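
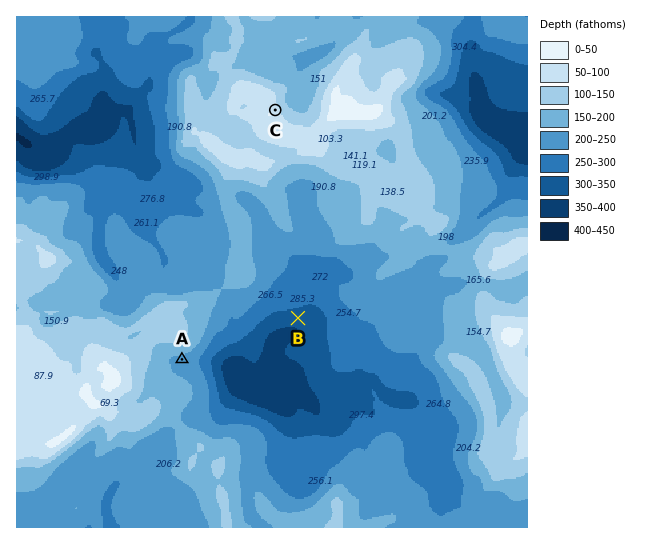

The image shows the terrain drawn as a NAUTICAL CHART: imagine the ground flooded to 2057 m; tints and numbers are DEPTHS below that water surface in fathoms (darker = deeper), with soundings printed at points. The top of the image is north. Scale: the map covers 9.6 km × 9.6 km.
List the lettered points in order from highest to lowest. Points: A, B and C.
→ C A B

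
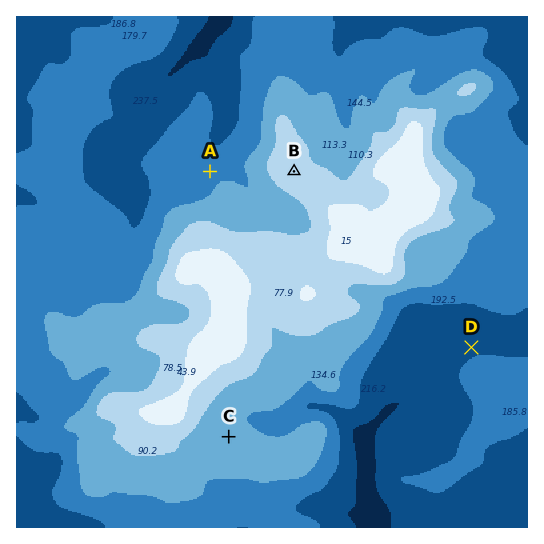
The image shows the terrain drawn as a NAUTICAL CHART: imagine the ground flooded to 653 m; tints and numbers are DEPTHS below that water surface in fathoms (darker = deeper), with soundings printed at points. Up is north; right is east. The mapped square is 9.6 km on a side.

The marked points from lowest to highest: D A C B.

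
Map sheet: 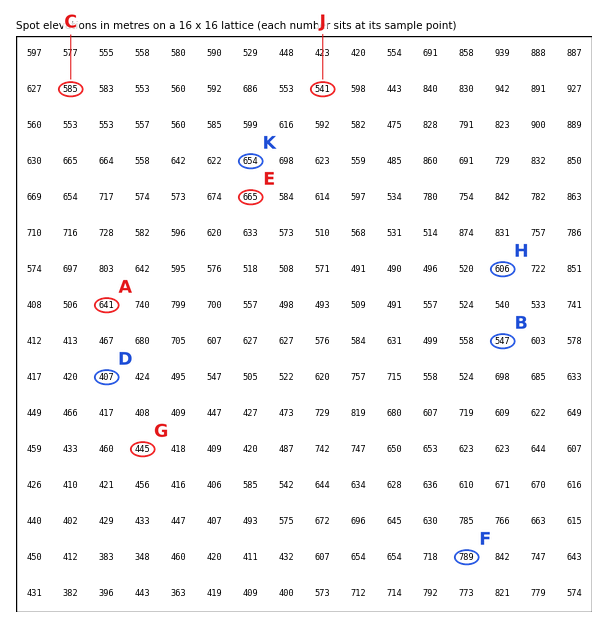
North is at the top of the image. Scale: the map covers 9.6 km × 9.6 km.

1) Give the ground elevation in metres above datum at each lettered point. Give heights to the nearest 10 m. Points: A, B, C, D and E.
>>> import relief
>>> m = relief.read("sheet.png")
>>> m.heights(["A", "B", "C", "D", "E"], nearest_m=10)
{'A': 640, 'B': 550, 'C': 580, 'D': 410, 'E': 670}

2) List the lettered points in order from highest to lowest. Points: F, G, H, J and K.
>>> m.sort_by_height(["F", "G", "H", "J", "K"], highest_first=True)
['F', 'K', 'H', 'J', 'G']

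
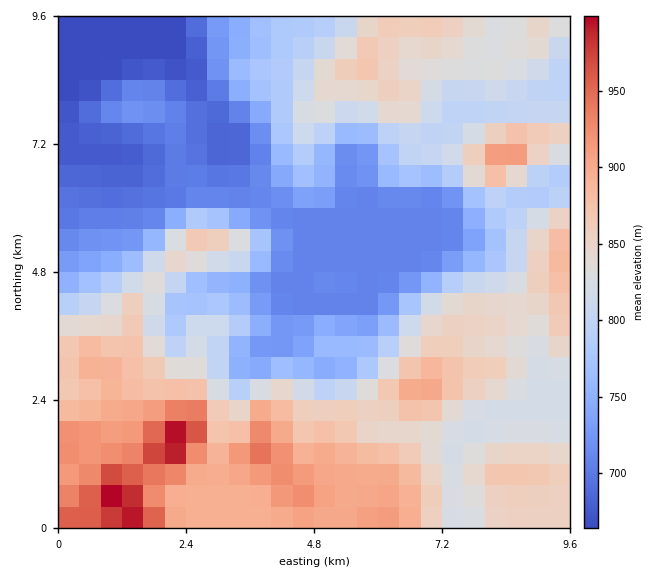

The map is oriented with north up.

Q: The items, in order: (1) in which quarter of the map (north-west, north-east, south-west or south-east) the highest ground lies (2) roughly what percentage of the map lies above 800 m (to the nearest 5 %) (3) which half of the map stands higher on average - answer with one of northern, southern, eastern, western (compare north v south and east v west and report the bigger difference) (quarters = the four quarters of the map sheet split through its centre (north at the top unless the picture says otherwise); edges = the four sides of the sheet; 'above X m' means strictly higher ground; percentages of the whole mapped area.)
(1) Look to the south-west quarter for the highest ground.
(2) Ground above 800 m makes up about 55 % of the sheet.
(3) On average the southern half of the map is the higher ground.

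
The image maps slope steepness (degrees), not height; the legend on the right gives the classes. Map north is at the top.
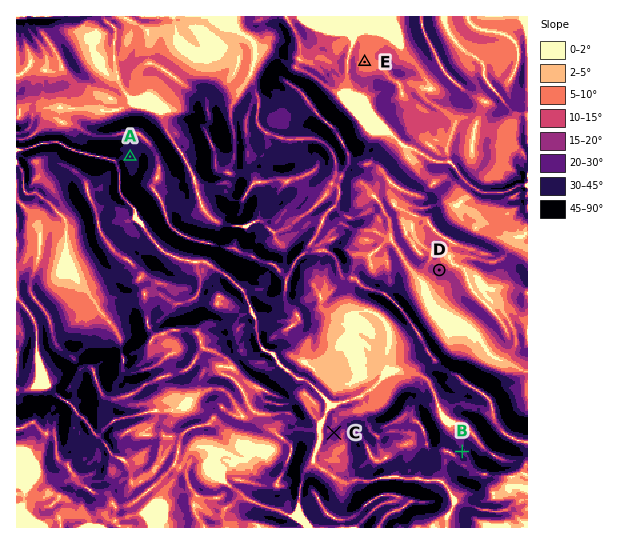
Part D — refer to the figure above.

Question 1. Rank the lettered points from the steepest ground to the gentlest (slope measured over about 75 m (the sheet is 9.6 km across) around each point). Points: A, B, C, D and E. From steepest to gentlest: A B C D E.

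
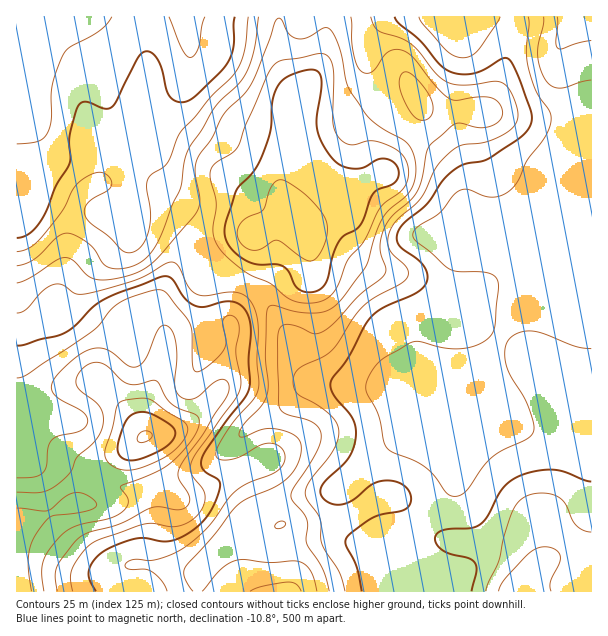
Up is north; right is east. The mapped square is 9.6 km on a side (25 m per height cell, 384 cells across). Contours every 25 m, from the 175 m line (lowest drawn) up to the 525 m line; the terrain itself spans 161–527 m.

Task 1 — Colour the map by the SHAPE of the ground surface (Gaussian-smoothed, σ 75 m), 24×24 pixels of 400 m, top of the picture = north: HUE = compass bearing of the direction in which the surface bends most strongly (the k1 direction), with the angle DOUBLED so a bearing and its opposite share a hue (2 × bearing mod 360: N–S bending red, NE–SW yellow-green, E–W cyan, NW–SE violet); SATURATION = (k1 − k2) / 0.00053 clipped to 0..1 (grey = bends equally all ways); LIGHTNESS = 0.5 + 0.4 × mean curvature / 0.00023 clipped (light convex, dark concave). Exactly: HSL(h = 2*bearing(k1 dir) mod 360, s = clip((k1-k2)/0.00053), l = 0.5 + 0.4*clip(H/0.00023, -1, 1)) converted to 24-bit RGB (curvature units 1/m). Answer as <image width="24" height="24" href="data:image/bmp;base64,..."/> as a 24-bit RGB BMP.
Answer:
<image width="24" height="24" href="data:image/bmp;base64,Qk32BgAAAAAAADYAAAAoAAAAGAAAABgAAAABABgAAAAAAMAGAAATCwAAEwsAAAAAAAAAAAAA4t2JbFVLSmA8PXFeSYWNv6l0kVBCM0ZhcJmUhqyngoy20725xJejfVygTi52fn6Af3+AgH9+PVFtOJqX08OqzHxyd29WXHFu3Z9rkUpUfW1NQUclLT0ae14jrZEfEl0dMHxQnJlVXXEuk8AovKRNeTdlbkB4f39/gHqAl01sUommMZGDb6JLwJ+Ct5S8WGGwx4mWwliRozBNlUtBOYtGOHZx1KKShsxOA0EpQoJ3xoG0tdiaPYmudzuBVn1WanpaXIh1dLrIhIbDZkiuoH56nq9uiqJmU2h/o5HU03z35NP40NH72sv5MTjkscXV6t7tNSvADzYhMo4cpOFlWTCQfTytxnnCk4KtdLuZR4NqYFpQXFJ0nqSQta+qq5ebVFGEb01CcD8506pWbhURf0IAP2gVNu8pUbTO7WL/uVrgoLtTisMfFCQQHUUpWKF4o7DAsYq0gEuDX3VwS4V/camCpKSNp4eIdVuZWT1DWZBbvW7FzSL8+dLm2pmKhvUGBDMAAjEgwWrr7drx4cXpg1zCN52fMpdlaXtHhE1EgWt0foB/V4NsUYtMgotYmn1VdV1RVG6GXrV2QHFsRStm7tLS59ny5tH6+Mz9ADMcADMXs81q1YHF16PehILITWWeXlR3gH5+gH9/f4B/foB+boBqcXZajnZZh35rcl6BiF8+Ri4iHmQwcvKJy+SsPmuv/2fV/8XdBU89AHoTO3hIsZ19rGKXjUCVdmKBf4B/f4B/f4B/f3+Af32Admh9iZWDf4uTYUq7pnLVtJfgwPPhIsyj5XZDaGEdFi1L/M/X0cbzOpvSI0hJgHEvdF81UEVlfXx/f4B/f4B/f4B/f3+AgGx/dYaBfp6AeHqITmWHUoStmqTI5uTMSSlftT034rWQEDlG3MNI781/OipkjCeGlIxLY6FUSnV3YXxwfIB7gH14f4Bze4B7c2yKiZ6XgZSPd3WCX3KDRIBkbYlQ3W8waS09R5VH59SsMSh4qY9N+vfRFhVYXyxwy5SEgq5pRW54Xnl9aGd6k1lllKBcU49saI+Qg5SAhHV6f3Z5ilWAfY5PM3Jr0oHP2J/fc8i7otudEQr2y83v89/YOgA6bCQanskdocJQNlBBPlw5RHJKWomewrCzbJKcXYGDgIN4gneAhYCFbFC2x6u0Mb+mFNXIppzs+dL45+SnChwpZn8QlQUAawhdyrDe4uzfg5vCf0+tVYunUb+eKLStgamvs4SpYm2Ge3pufH5yfYJzVUGdzZeFt65uHF8iCikQi0An/8CrURtYQQodum0RObZtUI1G3++ZiVOXYcS6h874sbrvOzTEeXtGnmVTm12AfXiAf39/f4B/KiRS1qWQxLqfo2ajRSRGDikd+alskCKXkiTm3+zmZ2zTeG7C6/LZbTWIyvVyBC8MJSIOZyo5fnVyf4B3gH57gH9/f3+Af3+AGEQyucUy3Kc4YDI3gHN6JERdm7xhg0KlUaG429mwsD6pgc6k3bGkvCvV9+HUfxosCSoQInhAXX5wgH1seoB0f4B/f3+Af3+AZXd+LIGG5Z+eY2CnXH+LRWSTWJyKeThUYLxUfaxfrXuWk9WSgz1qqWun4Xyk+qHPjOHkFmx/NkdUnYhcUaJWXoFyf4B/f3+AhYSnNGN6tKJTv459Z1uSW56lUC+BoZPEoc6xV1aJwJZ0rpFAXIBNXrixqlzG7d7q6sbxUh2IOk9oXbJUaZloYH2Eb4CAf3+Ag26KfD+Mo6t7lbSId26NXXB4MFV2e7acxHdoTV5qqnNn0bSbcciaPGR7Vq6RvdiU5QBdoz2FcEiFs65KUoMzO4dMUYCAf3+AaFVVX1Btor+CmZBukGFxZYV+PKekOk2LzJyjomuvjlpZ49iOlLJROE1WULM/TBccyhQZf8nDZznT2c/kxdjkXJ7aOVChi2V4WVt7YHOQpr6LgWOAk26Gnqt7OZl6H09qi5q0zVnGuYew3su8z8CWNYKUek2caCR4zfHNfL3vU2jx18rn1727R2aiSCqvmIvFXmZ+YJGHqJ5+hmx7a36DxMGYUo2PJVJTLlo8hERkxc2VpsvF9NfcR5CrJBxggGe60/vQMWCWLTFVqEM/7LB8SYVpIyNIgpFYdWB6XJdkaZ2Up3+odH+TsMCLfVWPTkhwNE9NOV5S0O52SYo71Zdc1FhbFytWhuC73u29OwswTTopOGo07saPm3lBGzZLgJeTeWC+nbikTIWCfFxspI57r658dFeMWkmPV1OgN1KM7u2kdYNSiJhGzqJzPoqVPakaYi8PcC5VgH9/Un1yyLRq26eiIF+QRnJS"/>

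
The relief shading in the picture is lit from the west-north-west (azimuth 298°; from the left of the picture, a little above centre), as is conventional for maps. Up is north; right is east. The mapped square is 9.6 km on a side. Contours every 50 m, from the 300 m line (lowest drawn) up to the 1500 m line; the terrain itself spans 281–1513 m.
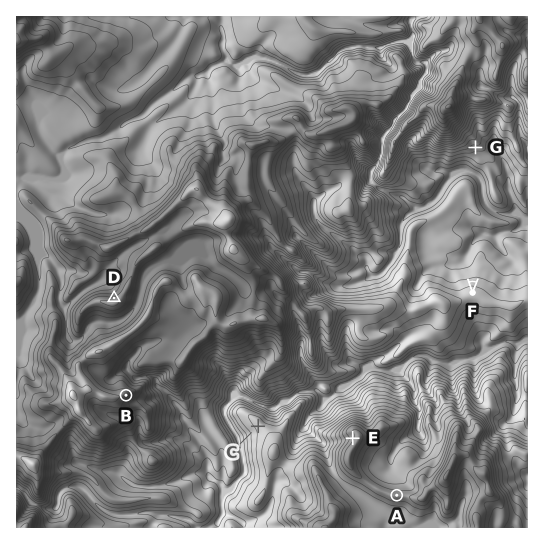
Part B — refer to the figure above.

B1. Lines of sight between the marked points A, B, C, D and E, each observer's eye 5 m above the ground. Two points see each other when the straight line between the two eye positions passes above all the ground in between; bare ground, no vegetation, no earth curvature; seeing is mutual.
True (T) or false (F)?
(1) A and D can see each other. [F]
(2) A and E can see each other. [F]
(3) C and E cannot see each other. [F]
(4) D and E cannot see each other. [T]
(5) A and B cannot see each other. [F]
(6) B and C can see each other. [T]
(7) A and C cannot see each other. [T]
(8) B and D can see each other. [F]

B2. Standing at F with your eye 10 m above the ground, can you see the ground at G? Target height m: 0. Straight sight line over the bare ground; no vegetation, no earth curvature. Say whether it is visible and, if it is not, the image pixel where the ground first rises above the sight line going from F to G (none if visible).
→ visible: true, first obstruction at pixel None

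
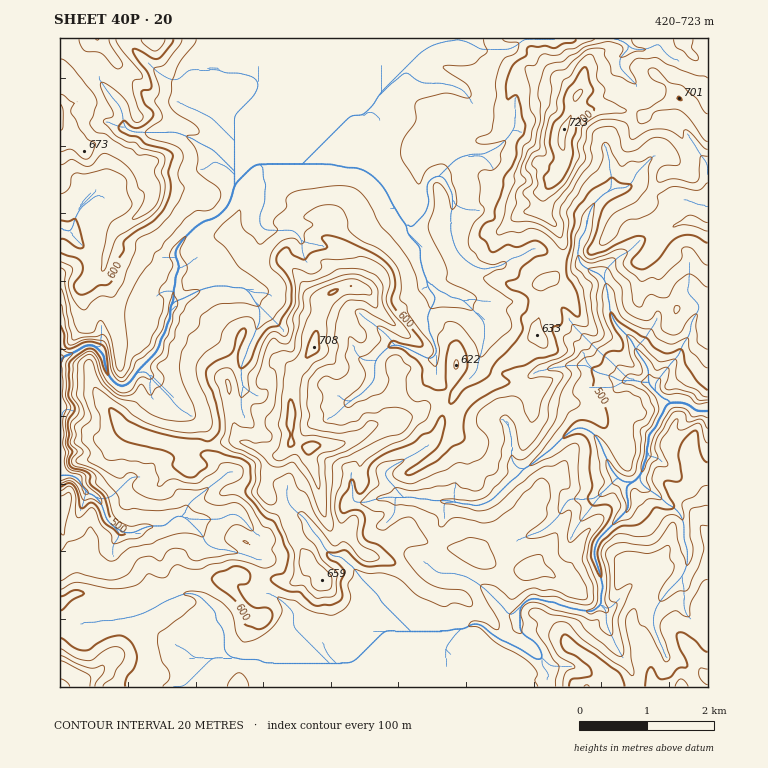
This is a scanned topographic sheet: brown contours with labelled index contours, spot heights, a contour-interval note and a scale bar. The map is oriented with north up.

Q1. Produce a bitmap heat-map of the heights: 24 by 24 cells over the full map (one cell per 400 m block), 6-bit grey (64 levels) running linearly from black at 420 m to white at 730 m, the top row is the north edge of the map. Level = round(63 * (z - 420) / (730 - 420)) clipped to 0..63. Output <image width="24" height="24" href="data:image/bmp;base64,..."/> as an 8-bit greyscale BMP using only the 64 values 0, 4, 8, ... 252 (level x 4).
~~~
<image width="24" height="24" href="data:image/bmp;base64,Qk12BgAAAAAAADYEAAAoAAAAGAAAABgAAAABAAgAAAAAAEACAAATCwAAEwsAAAABAAAAAAAAAAAAAAEBAQACAgIAAwMDAAQEBAAFBQUABgYGAAcHBwAICAgACQkJAAoKCgALCwsADAwMAA0NDQAODg4ADw8PABAQEAAREREAEhISABMTEwAUFBQAFRUVABYWFgAXFxcAGBgYABkZGQAaGhoAGxsbABwcHAAdHR0AHh4eAB8fHwAgICAAISEhACIiIgAjIyMAJCQkACUlJQAmJiYAJycnACgoKAApKSkAKioqACsrKwAsLCwALS0tAC4uLgAvLy8AMDAwADExMQAyMjIAMzMzADQ0NAA1NTUANjY2ADc3NwA4ODgAOTk5ADo6OgA7OzsAPDw8AD09PQA+Pj4APz8/AEBAQABBQUEAQkJCAENDQwBEREQARUVFAEZGRgBHR0cASEhIAElJSQBKSkoAS0tLAExMTABNTU0ATk5OAE9PTwBQUFAAUVFRAFJSUgBTU1MAVFRUAFVVVQBWVlYAV1dXAFhYWABZWVkAWlpaAFtbWwBcXFwAXV1dAF5eXgBfX18AYGBgAGFhYQBiYmIAY2NjAGRkZABlZWUAZmZmAGdnZwBoaGgAaWlpAGpqagBra2sAbGxsAG1tbQBubm4Ab29vAHBwcABxcXEAcnJyAHNzcwB0dHQAdXV1AHZ2dgB3d3cAeHh4AHl5eQB6enoAe3t7AHx8fAB9fX0Afn5+AH9/fwCAgIAAgYGBAIKCggCDg4MAhISEAIWFhQCGhoYAh4eHAIiIiACJiYkAioqKAIuLiwCMjIwAjY2NAI6OjgCPj48AkJCQAJGRkQCSkpIAk5OTAJSUlACVlZUAlpaWAJeXlwCYmJgAmZmZAJqamgCbm5sAnJycAJ2dnQCenp4An5+fAKCgoAChoaEAoqKiAKOjowCkpKQApaWlAKampgCnp6cAqKioAKmpqQCqqqoAq6urAKysrACtra0Arq6uAK+vrwCwsLAAsbGxALKysgCzs7MAtLS0ALW1tQC2trYAt7e3ALi4uAC5ubkAurq6ALu7uwC8vLwAvb29AL6+vgC/v78AwMDAAMHBwQDCwsIAw8PDAMTExADFxcUAxsbGAMfHxwDIyMgAycnJAMrKygDLy8sAzMzMAM3NzQDOzs4Az8/PANDQ0ADR0dEA0tLSANPT0wDU1NQA1dXVANbW1gDX19cA2NjYANnZ2QDa2toA29vbANzc3ADd3d0A3t7eAN/f3wDg4OAA4eHhAOLi4gDj4+MA5OTkAOXl5QDm5uYA5+fnAOjo6ADp6ekA6urqAOvr6wDs7OwA7e3tAO7u7gDv7+8A8PDwAPHx8QDy8vIA8/PzAPT09AD19fUA9vb2APf39wD4+PgA+fn5APr6+gD7+/sA/Pz8AP39/QD+/v4A////AMSwmIh8fIB0dHR0dHR0dHiAcHiUlIyQnJiYmIR8fHx4dHR0dHR0dHx0bIiIcIiIlIyIiISAfIiUeHx8dHR0eHRocHhkaICEiIyIiIiEiJCMkKiQeHiEgHh0bHBoZHh0gGxobHiAgIiEnLSQlIh8fISAhHhYaHx0bGRcUFxoZHh8oKColIiAfIB4dGxYUFhkaFhIXGBgaHCUqLSchHh0bGhweGRQODRIYDRQbHx8fISwsMigiHx4dHRgbGhIJCA8TER8hIyYkJi80Ni4oIiQjIRsXFhEMCA0RFCEmIyEiLTA3MjAwLSYlIR0eFA8PCQoNESEeGxwhKy42LioqLCglIx8hGRMPCwMFExkVFh0lKS01MCwoKSQlJCUiHBIMBwkQERQcFRwgJCoxNy4pJiIlISQnIhgRCxEVGh0dGRkeISEqNi8sKB8gHiAnJB8TFhoZICIeGRcaGxwlNDUyIx0cHSEnJx8WHRwbIichHBgbHB8mKS0rIRwdICImJhwbIyEeJCclHhocHR0hIyQhHBsdIyYmKSImJSYkJSYqKB4bHBseISAdGxwdISkwLSIoKScoKCYpLSEdGxobHB0bGxwdICYzNSckJyoqLiwtKyEbGhoaGhobHB0dHyMxOi8pKSwuMS0nIR0bGhoaGhobHB4fICIrOzItMTAzMCsoIhwbGhoaGhobGx0eHiMqNzo0NDU2LioqIhwbGhoaGhsbGxwcHSMqMzkyMjQyLC0oJh8bGhoaGhsbGhsbHCAlKDAuLzAxA=="/>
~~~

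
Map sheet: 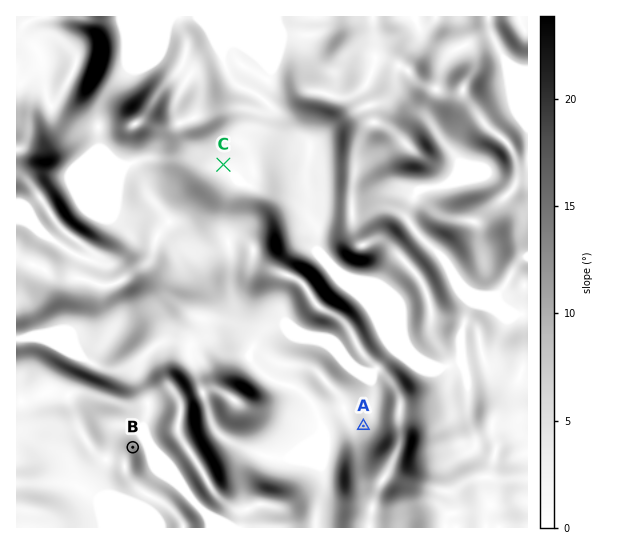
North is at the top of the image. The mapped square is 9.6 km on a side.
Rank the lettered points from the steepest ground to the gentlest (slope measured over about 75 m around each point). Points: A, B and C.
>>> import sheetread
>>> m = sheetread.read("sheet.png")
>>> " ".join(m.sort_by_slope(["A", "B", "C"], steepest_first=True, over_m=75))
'B A C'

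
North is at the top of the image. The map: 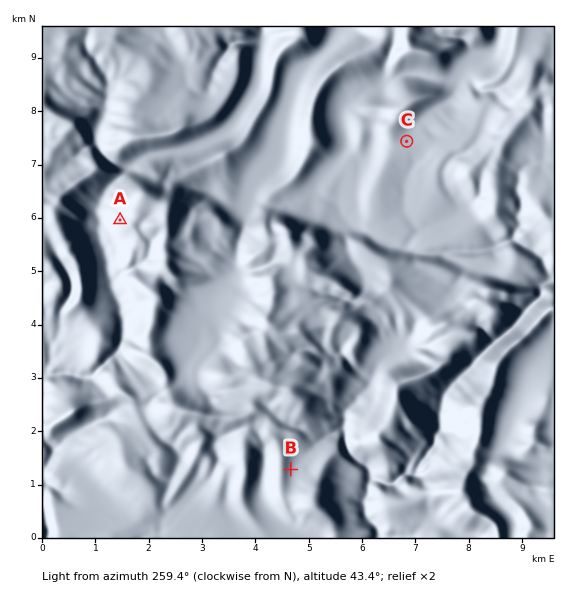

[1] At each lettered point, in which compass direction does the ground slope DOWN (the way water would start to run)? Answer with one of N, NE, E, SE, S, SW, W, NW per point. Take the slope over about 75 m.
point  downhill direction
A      W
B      E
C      N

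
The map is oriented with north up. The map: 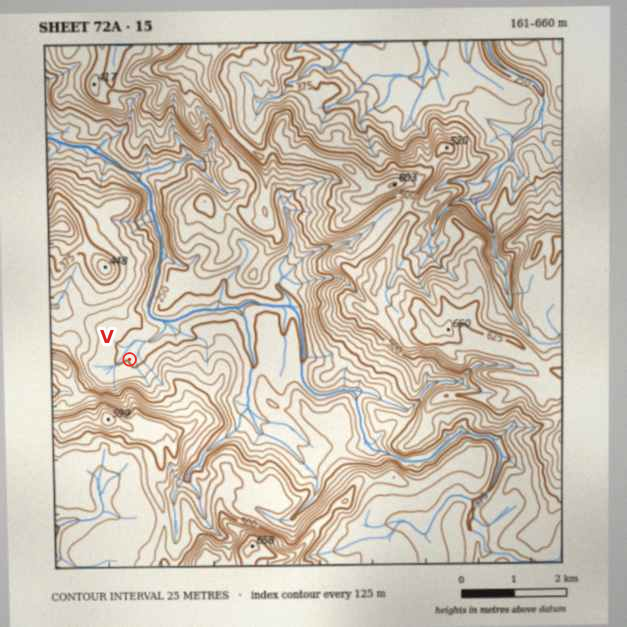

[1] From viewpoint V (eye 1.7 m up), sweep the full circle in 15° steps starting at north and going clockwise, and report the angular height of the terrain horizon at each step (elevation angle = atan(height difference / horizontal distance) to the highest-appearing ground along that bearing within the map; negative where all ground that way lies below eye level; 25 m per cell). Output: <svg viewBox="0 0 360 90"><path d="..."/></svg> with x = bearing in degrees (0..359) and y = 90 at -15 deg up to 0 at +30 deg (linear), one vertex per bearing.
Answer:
<svg viewBox="0 0 360 90"><path d="M0 53l15 0 15 0 15 0 15 1 15-2 15-1 15-6 15 0 15-1 15-6 15-5 15-5 15 0 15 0 15 11 15 6 15-2 15 0 15 8 15 2 15 2 15-5 15-3"/></svg>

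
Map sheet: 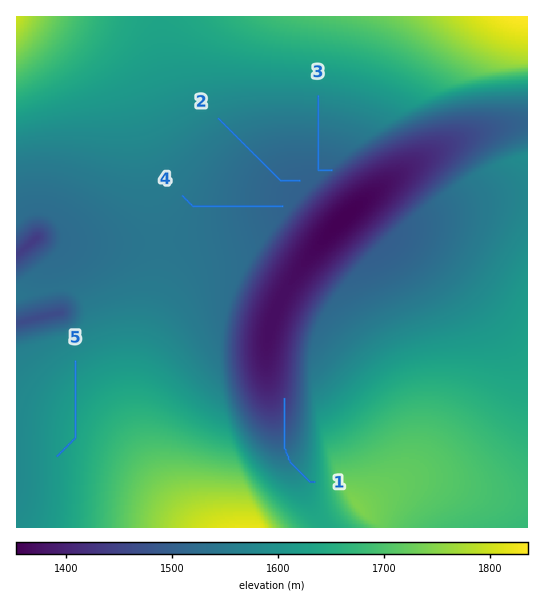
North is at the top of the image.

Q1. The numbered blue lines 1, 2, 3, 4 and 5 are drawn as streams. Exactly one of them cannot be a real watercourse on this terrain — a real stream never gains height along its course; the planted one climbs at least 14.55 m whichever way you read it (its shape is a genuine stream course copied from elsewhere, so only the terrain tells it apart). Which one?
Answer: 5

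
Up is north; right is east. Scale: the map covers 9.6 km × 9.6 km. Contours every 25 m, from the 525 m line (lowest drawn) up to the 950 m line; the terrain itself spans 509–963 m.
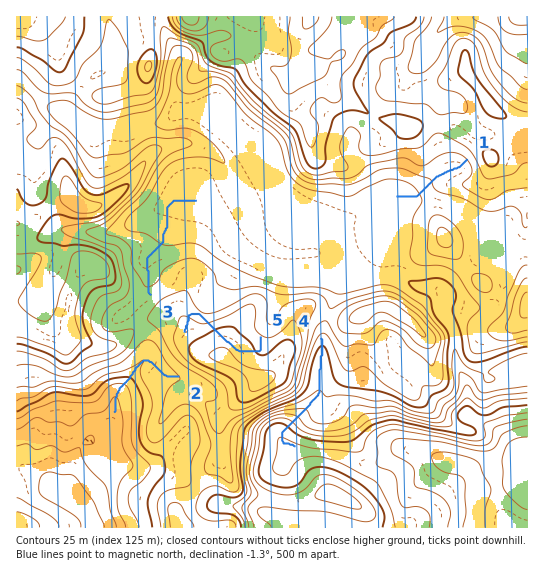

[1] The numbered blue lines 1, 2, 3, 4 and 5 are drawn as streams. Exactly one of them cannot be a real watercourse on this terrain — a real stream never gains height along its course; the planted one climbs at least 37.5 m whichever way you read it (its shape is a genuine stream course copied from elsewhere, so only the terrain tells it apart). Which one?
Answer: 5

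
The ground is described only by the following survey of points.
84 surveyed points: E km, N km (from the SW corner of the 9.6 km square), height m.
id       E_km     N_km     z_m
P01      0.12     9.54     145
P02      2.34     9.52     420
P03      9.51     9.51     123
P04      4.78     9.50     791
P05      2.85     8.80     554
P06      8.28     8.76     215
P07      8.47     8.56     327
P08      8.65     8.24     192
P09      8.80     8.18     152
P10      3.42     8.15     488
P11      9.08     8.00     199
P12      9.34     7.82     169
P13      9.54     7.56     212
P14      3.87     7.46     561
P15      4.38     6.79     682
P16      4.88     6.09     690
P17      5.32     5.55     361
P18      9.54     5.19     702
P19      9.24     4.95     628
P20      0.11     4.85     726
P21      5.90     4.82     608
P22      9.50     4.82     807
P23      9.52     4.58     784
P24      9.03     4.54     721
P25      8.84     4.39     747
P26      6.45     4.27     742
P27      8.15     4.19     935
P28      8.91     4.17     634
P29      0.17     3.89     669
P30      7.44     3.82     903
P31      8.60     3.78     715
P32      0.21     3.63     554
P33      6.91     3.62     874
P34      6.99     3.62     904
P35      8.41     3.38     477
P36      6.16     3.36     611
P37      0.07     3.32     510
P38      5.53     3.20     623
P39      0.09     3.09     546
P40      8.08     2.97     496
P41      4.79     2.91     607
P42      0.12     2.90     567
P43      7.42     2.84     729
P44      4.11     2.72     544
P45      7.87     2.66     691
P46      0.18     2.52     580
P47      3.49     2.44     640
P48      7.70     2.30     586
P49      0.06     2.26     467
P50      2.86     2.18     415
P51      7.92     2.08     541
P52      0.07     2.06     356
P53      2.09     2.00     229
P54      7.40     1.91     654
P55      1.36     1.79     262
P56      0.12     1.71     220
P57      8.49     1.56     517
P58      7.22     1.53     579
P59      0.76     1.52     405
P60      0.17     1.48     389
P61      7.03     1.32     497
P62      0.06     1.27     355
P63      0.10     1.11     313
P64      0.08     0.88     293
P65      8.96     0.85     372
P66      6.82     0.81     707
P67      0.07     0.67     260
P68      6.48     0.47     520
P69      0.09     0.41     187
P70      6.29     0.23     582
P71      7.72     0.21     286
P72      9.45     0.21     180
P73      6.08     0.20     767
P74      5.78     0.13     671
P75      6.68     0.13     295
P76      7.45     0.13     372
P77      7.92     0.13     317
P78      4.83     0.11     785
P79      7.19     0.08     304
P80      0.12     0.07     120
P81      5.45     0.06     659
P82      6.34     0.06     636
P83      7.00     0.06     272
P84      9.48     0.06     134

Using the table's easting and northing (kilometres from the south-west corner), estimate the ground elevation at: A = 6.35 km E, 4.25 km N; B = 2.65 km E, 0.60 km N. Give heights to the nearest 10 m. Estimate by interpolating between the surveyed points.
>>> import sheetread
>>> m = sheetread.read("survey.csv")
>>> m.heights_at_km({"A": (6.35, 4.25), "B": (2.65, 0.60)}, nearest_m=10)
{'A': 710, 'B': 450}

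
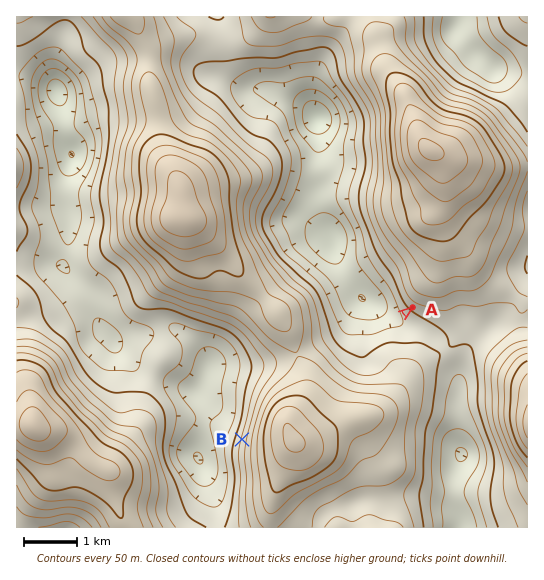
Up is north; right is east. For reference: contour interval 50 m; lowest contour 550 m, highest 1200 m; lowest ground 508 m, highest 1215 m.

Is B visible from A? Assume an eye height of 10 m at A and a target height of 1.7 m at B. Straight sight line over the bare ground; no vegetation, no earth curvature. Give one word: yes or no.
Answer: no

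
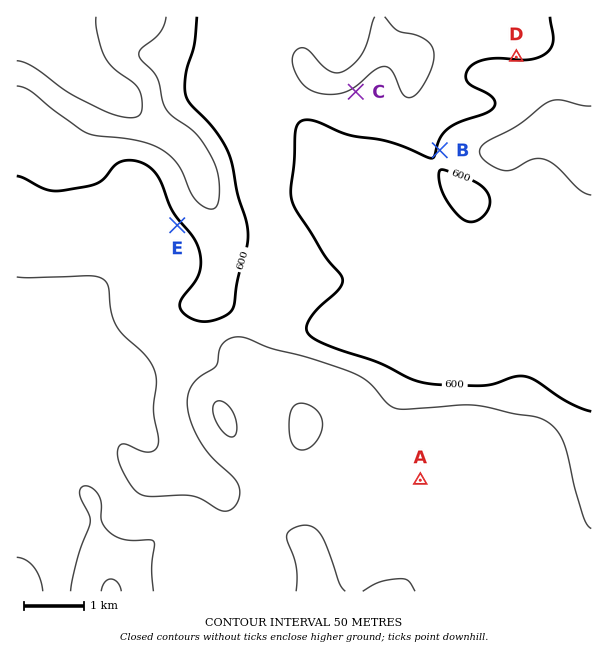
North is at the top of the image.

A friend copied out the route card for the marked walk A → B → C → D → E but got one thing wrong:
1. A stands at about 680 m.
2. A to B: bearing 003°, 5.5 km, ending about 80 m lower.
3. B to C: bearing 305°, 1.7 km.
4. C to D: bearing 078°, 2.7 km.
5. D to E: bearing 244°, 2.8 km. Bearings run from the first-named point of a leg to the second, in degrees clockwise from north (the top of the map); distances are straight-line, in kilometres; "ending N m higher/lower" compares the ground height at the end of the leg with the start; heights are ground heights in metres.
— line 5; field distance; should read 6.3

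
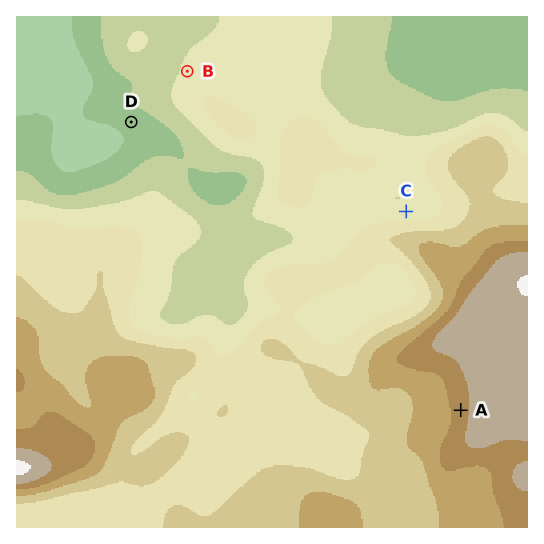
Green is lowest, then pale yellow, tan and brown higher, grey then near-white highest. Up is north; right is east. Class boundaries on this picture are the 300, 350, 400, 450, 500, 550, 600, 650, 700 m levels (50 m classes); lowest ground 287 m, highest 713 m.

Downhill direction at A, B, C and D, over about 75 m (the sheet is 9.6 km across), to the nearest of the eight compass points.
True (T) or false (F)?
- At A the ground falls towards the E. F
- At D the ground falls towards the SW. T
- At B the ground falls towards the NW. T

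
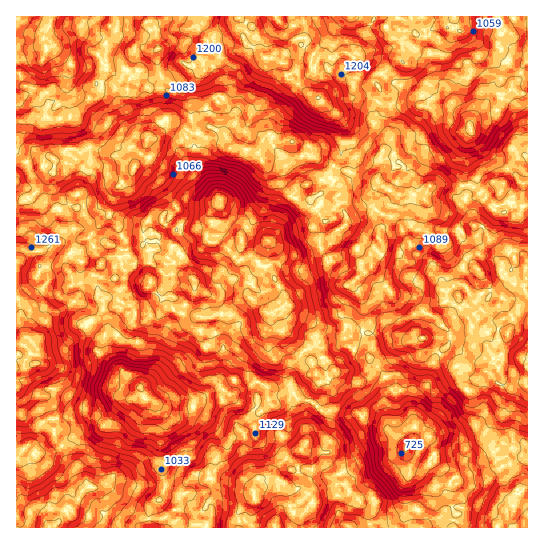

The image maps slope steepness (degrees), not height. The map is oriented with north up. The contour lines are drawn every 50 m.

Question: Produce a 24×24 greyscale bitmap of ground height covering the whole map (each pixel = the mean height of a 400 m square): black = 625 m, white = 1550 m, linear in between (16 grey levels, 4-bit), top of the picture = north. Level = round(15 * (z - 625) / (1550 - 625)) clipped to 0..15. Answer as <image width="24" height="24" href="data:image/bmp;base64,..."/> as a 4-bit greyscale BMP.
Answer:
<image width="24" height="24" href="data:image/bmp;base64,Qk2WAQAAAAAAAHYAAAAoAAAAGAAAABgAAAABAAQAAAAAACABAAATCwAAEwsAABAAAAAAAAAAAAAAABEREQAiIiIAMzMzAERERABVVVUAZmZmAHd3dwCIiIgAmZmZAKqqqgC7u7sAzMzMAN3d3QDu7u4A////ALzLqIiay7uomHdnmqvLuXiazcuql1Vnmom7uXiazMuphDRWiHiZh2eJqry5YyNXiJmXVDRnmauoUyNYiKmGQhNGeImXVEV5qsqWMRNWZ4mpdmebvNynMzV3iZqpd4mrvdynZmeZm7qYeaqrvMuXeJmqrMuYiaqqu7qYiKqqvNuXZ4mqu6qIiamavMqFZoqqq7qYiJqrzMqGVomZu6qYiZrNzcmHVneJqoiIeKrNy7h4ZmaJiHeHZonOyYd3ZVV4d3ZmVGiblmd3ZmaIeGVmVEZ2VVZ4dniql4iHVEVlZVaJh4nNqJmYdlVmZ3rKiJrNuqqpiHiHiazKiJq7u7y6mHiZq8uqmImaq83Kl2iavMuqqHiIq826mHiay6uYh3dnmg=="/>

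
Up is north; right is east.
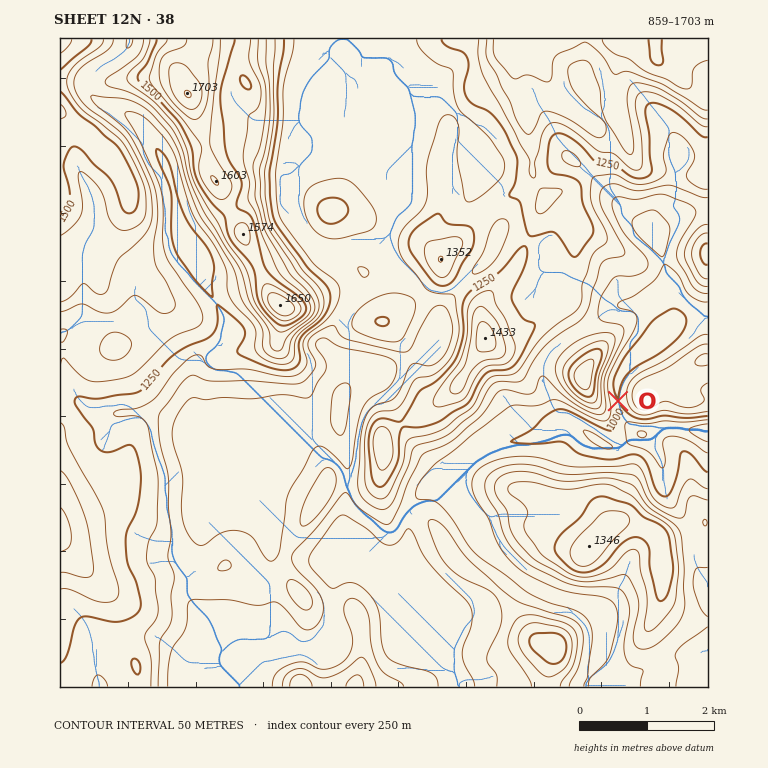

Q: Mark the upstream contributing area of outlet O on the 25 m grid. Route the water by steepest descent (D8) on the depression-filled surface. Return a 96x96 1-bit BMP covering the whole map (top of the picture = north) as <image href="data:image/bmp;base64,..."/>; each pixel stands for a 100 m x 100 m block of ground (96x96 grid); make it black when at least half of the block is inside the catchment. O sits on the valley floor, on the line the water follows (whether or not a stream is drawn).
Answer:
<image width="96" height="96" href="data:image/bmp;base64,Qk2+BAAAAAAAAD4AAAAoAAAAYAAAAGAAAAABAAEAAAAAAIAEAAATCwAAEwsAAAIAAAAAAAAA////AAAAAAAAAAAAAAAAAAAAAAAAAAAAAAAAAAAAAAAAAAAAAAAAAAAAAAAAAAAAAAAAAAAAAAAAAAAAAAAAAAAAAAAAAAAAAAAAAAAAAAAAAAAAAAAAAAAAAAAAAAAAAAAAAAAAAAAAAAAAAAAAAAAAAAAAAAAAAAAAAAAAAAAAAAAAAAAAAAAAAAAAAAAAAAAAAAAAAAAAAAAAAAAAAAAAAAAAAAAAAAAAAAAAAAAAAAAAAAAAAAAAAAAAAAAAAAAAAAAAAAAAAAAAAAAAAAAAAAAAAAAAAAAAAAAAAAAAAAAAAAAAAAAAAAAAAAAAAAAAAAAAAAAAAAAAAAAAAAAAAAAAAAAAAAAAAAAAAAAAAAAAAAAAAAAAAAAAAAAAAAAAAAAAAAAAAAAAAAAAAAAAAAAAAAAAAAAAAAAAAAAAAAAAAAAAAAAAAAAAAAAAAAAAAAAAAAAAAAAAAAAAAAAAAAAAAAAAAAAAAAAAAAAAAAAAAAAAAAAAAAAAAAAAAAAAAAAAAAAAAAAAAAAAAAAAAAAAAAAAAAAAAAAAAAAAAAAAAAAAAAAAAAAAAAAAAAAAAAAAAAAAAAAAAAAAAAAAAAAAAAAAAAAAAAAAAAAAAAAAAAAAAAAAAAAAAAAAAAAAAAAAAAAAAAAAAAAAAAAAAAAAAAAAAAAAAAAAAAAAAAAAAAAAAAAB/AAAAAAAAAAAAAAD/gAAAAAAAAAAAAAD/wAAAAAAAAAAAAAH/8AAAAAAAAAAAAAD//AAAAAAAAAAAAAD//gAAAAAAAAAAAAB//4AAAAAAAAAAAAB//8AAAAAAAAAAAAD//8AAAAAAAAAAfAH//8AAAAAAAAAAfgP//8AAAAAAAAAAfwP//8AAAAAAAAAA/4f//8AAAAAAAAAA/8///8AAAAAAAAAAf////8AAAAAAAAAAf////8AAAAAAAAAAP////8AAAAAAAAAAH////8AAAAAAAAAAD////8AAAAAAAAAAB////8AAAAAAAAAAB////8AAAAAAAAAAA////8AAAAAAAAAAA////8AAAAAAAAAAAf///8AAAAAAAAAAAf///8AAAAAAAAAAAP///8AAAAAAAAAAAP///8AAAAAAAAAAAH///8AAAAAAAAAAAH///8AAAAAAAAAAAH///8AAAAAAAAAAAD///8AAAAAAAAAAAH///8AAAAAAAAAAAH///8AAAAAAAAAAAP///8AAAAAAAAAAAP///8AAAAAAAAAAAP///8AAAAAAAAAAAP///8AAAAAAAAAAAP///8AAAAAAAAAAAP///8AAAAAAAAAAAf///8AAAAAAAAAAAf///8AAAAAAAAAAAf///8AAAAAAAAAAAf///8AAAAAAAAAAAf///8AAAAAAAAAAAf///8AAAAAAAAAAA////4AAAAAAAAAAA////wAAAAAAAAAAA////gAAAAAAAAAAA////AAAAAAAAAAAA///+AAAAAAAAAAAA///4AAAAAAAAAAAB///wAAAAAAAAAAAD///wAAAAAAAAAAAAD//wA="/>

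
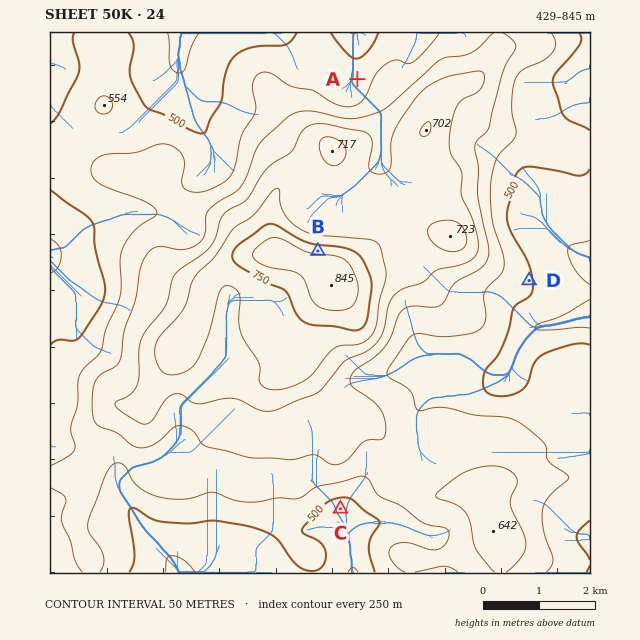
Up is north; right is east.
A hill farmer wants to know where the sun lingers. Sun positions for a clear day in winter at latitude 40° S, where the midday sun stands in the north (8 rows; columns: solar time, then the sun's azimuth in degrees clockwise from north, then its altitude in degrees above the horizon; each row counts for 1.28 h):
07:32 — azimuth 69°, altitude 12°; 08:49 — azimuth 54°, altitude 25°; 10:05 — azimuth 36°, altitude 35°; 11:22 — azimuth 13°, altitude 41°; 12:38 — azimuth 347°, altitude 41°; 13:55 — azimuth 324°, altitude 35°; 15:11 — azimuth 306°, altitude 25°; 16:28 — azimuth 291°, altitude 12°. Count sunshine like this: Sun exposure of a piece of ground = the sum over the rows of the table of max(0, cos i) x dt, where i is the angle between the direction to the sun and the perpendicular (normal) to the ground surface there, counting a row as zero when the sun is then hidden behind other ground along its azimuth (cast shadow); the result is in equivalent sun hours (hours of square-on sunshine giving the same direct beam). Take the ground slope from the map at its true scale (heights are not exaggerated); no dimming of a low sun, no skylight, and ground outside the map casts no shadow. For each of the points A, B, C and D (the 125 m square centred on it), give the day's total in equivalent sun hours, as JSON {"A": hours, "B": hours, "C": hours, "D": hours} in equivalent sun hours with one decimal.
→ {"A": 5.0, "B": 6.2, "C": 4.3, "D": 4.8}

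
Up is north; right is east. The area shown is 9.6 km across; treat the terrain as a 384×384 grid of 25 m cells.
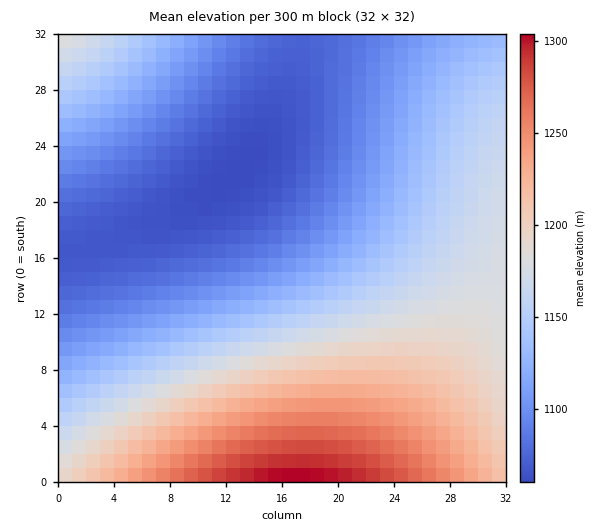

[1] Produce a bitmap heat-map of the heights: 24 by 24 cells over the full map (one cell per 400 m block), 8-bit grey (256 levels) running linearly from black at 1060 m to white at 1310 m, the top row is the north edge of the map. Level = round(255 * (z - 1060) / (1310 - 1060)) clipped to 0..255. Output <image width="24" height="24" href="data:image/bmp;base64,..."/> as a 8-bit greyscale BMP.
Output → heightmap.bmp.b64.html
<image width="24" height="24" href="data:image/bmp;base64,Qk12BgAAAAAAADYEAAAoAAAAGAAAABgAAAABAAgAAAAAAEACAAATCwAAEwsAAAABAAAAAAAAAAAAAAEBAQACAgIAAwMDAAQEBAAFBQUABgYGAAcHBwAICAgACQkJAAoKCgALCwsADAwMAA0NDQAODg4ADw8PABAQEAAREREAEhISABMTEwAUFBQAFRUVABYWFgAXFxcAGBgYABkZGQAaGhoAGxsbABwcHAAdHR0AHh4eAB8fHwAgICAAISEhACIiIgAjIyMAJCQkACUlJQAmJiYAJycnACgoKAApKSkAKioqACsrKwAsLCwALS0tAC4uLgAvLy8AMDAwADExMQAyMjIAMzMzADQ0NAA1NTUANjY2ADc3NwA4ODgAOTk5ADo6OgA7OzsAPDw8AD09PQA+Pj4APz8/AEBAQABBQUEAQkJCAENDQwBEREQARUVFAEZGRgBHR0cASEhIAElJSQBKSkoAS0tLAExMTABNTU0ATk5OAE9PTwBQUFAAUVFRAFJSUgBTU1MAVFRUAFVVVQBWVlYAV1dXAFhYWABZWVkAWlpaAFtbWwBcXFwAXV1dAF5eXgBfX18AYGBgAGFhYQBiYmIAY2NjAGRkZABlZWUAZmZmAGdnZwBoaGgAaWlpAGpqagBra2sAbGxsAG1tbQBubm4Ab29vAHBwcABxcXEAcnJyAHNzcwB0dHQAdXV1AHZ2dgB3d3cAeHh4AHl5eQB6enoAe3t7AHx8fAB9fX0Afn5+AH9/fwCAgIAAgYGBAIKCggCDg4MAhISEAIWFhQCGhoYAh4eHAIiIiACJiYkAioqKAIuLiwCMjIwAjY2NAI6OjgCPj48AkJCQAJGRkQCSkpIAk5OTAJSUlACVlZUAlpaWAJeXlwCYmJgAmZmZAJqamgCbm5sAnJycAJ2dnQCenp4An5+fAKCgoAChoaEAoqKiAKOjowCkpKQApaWlAKampgCnp6cAqKioAKmpqQCqqqoAq6urAKysrACtra0Arq6uAK+vrwCwsLAAsbGxALKysgCzs7MAtLS0ALW1tQC2trYAt7e3ALi4uAC5ubkAurq6ALu7uwC8vLwAvb29AL6+vgC/v78AwMDAAMHBwQDCwsIAw8PDAMTExADFxcUAxsbGAMfHxwDIyMgAycnJAMrKygDLy8sAzMzMAM3NzQDOzs4Az8/PANDQ0ADR0dEA0tLSANPT0wDU1NQA1dXVANbW1gDX19cA2NjYANnZ2QDa2toA29vbANzc3ADd3d0A3t7eAN/f3wDg4OAA4eHhAOLi4gDj4+MA5OTkAOXl5QDm5uYA5+fnAOjo6ADp6ekA6urqAOvr6wDs7OwA7e3tAO7u7gDv7+8A8PDwAPHx8QDy8vIA8/PzAPT09AD19fUA9vb2APf39wD4+PgA+fn5APr6+gD7+/sA/Pz8AP39/QD+/v4A////AImUoK25xM/a4+vx9ff39PDq49rQxbmtoH2Ik5+rtsHL1Nvh5ujp5+Pe2NDHvLGlmXB6hZCbpbC5wsrQ1djZ2NXRy8W9s6mek2JrdX+Jk52nr7e9wsXHx8bDvrmyqqKYjVRcZW53gYqTm6KprrK0tbW0sa2ooZqSiUVNVFxlbXZ+ho2UmZ6ho6Sko6GdmZONhTc+REtTWmJqcXh+hImNkZOVlZSTkIyIgiovNTtBSE9WXGNpb3V6foKFh4iJiIaDfx8jJywxNz1DSU9VW2FnbXJ2en1/gIB/fBUYGx8jJywxNzxCSU9VXGJobXJ2eXt7eg4PEhQXGh4iJywxNz5FTFRbYmhucnZ4eAkKCwwOEBIVGR0jKC83P0dPWF9mbHF1dwgICAgICQoMDxIXHCMrMzxFT1hgZ25ydQoJCAYGBQUGBwoOExkhKjM9R1FbY2pwdA8NCwgGBAMCAwQHCxEZIiw3QUxWX2duchYTEA0JBgQCAQEDBwwTHCYxPEdSXGRrcCAcGBQPCgYDAQABBAgPGCItOENOWWJpbisnIhwWEAsHAwEBAgYNFR8pNUBLVV9mazcyLSYfGBEMBwMCAwYLExwnMj1IUltjaEQ/ODEpIRkSDAcEBAYLEhskLzpFT1hfZFJMRTwzKiEZEQwIBgcLERkiLDdBS1NaX19ZUUg+NCogGBEMCQkMERggKjM9Rk5UWWxmXVNJPTIoHxYQDAsNERceJi84QEdNUnlxaF5TRzswJRwVEA4OERUcIyoyOUBFSQ=="/>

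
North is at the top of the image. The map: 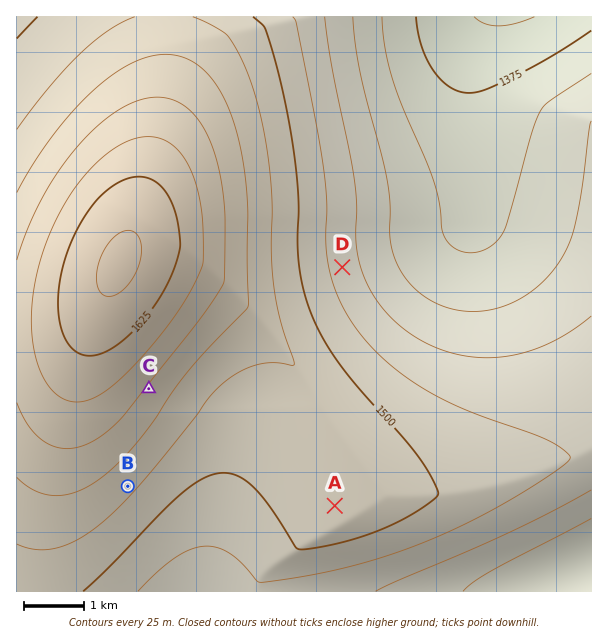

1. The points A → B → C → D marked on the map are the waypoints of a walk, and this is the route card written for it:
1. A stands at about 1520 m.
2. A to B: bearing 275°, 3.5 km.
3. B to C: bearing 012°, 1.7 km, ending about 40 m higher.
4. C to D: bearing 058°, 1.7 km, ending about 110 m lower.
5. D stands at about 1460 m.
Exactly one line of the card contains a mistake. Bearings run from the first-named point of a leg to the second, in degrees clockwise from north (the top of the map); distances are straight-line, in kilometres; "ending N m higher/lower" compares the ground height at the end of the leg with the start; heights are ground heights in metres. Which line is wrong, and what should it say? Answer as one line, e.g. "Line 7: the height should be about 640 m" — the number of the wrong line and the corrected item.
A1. Line 4: the distance should be 3.8 km.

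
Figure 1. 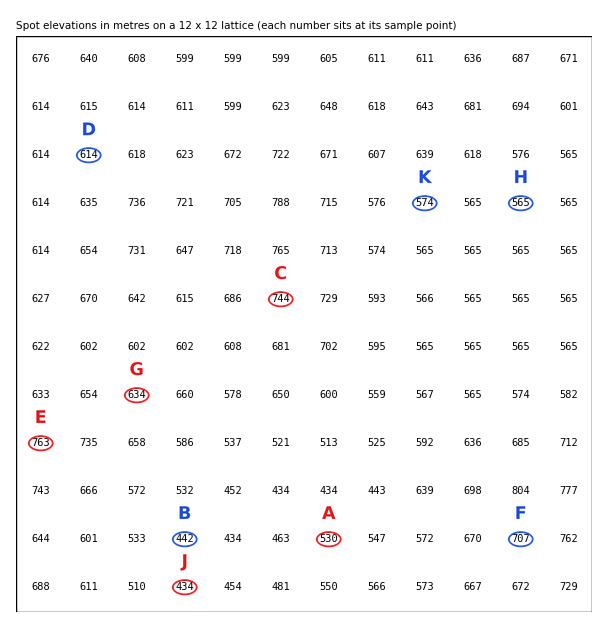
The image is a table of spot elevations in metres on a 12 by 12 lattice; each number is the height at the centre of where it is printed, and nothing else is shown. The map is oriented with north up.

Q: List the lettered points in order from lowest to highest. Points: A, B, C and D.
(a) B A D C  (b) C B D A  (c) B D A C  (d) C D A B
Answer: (a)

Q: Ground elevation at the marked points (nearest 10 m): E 760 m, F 710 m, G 630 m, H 560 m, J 430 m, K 570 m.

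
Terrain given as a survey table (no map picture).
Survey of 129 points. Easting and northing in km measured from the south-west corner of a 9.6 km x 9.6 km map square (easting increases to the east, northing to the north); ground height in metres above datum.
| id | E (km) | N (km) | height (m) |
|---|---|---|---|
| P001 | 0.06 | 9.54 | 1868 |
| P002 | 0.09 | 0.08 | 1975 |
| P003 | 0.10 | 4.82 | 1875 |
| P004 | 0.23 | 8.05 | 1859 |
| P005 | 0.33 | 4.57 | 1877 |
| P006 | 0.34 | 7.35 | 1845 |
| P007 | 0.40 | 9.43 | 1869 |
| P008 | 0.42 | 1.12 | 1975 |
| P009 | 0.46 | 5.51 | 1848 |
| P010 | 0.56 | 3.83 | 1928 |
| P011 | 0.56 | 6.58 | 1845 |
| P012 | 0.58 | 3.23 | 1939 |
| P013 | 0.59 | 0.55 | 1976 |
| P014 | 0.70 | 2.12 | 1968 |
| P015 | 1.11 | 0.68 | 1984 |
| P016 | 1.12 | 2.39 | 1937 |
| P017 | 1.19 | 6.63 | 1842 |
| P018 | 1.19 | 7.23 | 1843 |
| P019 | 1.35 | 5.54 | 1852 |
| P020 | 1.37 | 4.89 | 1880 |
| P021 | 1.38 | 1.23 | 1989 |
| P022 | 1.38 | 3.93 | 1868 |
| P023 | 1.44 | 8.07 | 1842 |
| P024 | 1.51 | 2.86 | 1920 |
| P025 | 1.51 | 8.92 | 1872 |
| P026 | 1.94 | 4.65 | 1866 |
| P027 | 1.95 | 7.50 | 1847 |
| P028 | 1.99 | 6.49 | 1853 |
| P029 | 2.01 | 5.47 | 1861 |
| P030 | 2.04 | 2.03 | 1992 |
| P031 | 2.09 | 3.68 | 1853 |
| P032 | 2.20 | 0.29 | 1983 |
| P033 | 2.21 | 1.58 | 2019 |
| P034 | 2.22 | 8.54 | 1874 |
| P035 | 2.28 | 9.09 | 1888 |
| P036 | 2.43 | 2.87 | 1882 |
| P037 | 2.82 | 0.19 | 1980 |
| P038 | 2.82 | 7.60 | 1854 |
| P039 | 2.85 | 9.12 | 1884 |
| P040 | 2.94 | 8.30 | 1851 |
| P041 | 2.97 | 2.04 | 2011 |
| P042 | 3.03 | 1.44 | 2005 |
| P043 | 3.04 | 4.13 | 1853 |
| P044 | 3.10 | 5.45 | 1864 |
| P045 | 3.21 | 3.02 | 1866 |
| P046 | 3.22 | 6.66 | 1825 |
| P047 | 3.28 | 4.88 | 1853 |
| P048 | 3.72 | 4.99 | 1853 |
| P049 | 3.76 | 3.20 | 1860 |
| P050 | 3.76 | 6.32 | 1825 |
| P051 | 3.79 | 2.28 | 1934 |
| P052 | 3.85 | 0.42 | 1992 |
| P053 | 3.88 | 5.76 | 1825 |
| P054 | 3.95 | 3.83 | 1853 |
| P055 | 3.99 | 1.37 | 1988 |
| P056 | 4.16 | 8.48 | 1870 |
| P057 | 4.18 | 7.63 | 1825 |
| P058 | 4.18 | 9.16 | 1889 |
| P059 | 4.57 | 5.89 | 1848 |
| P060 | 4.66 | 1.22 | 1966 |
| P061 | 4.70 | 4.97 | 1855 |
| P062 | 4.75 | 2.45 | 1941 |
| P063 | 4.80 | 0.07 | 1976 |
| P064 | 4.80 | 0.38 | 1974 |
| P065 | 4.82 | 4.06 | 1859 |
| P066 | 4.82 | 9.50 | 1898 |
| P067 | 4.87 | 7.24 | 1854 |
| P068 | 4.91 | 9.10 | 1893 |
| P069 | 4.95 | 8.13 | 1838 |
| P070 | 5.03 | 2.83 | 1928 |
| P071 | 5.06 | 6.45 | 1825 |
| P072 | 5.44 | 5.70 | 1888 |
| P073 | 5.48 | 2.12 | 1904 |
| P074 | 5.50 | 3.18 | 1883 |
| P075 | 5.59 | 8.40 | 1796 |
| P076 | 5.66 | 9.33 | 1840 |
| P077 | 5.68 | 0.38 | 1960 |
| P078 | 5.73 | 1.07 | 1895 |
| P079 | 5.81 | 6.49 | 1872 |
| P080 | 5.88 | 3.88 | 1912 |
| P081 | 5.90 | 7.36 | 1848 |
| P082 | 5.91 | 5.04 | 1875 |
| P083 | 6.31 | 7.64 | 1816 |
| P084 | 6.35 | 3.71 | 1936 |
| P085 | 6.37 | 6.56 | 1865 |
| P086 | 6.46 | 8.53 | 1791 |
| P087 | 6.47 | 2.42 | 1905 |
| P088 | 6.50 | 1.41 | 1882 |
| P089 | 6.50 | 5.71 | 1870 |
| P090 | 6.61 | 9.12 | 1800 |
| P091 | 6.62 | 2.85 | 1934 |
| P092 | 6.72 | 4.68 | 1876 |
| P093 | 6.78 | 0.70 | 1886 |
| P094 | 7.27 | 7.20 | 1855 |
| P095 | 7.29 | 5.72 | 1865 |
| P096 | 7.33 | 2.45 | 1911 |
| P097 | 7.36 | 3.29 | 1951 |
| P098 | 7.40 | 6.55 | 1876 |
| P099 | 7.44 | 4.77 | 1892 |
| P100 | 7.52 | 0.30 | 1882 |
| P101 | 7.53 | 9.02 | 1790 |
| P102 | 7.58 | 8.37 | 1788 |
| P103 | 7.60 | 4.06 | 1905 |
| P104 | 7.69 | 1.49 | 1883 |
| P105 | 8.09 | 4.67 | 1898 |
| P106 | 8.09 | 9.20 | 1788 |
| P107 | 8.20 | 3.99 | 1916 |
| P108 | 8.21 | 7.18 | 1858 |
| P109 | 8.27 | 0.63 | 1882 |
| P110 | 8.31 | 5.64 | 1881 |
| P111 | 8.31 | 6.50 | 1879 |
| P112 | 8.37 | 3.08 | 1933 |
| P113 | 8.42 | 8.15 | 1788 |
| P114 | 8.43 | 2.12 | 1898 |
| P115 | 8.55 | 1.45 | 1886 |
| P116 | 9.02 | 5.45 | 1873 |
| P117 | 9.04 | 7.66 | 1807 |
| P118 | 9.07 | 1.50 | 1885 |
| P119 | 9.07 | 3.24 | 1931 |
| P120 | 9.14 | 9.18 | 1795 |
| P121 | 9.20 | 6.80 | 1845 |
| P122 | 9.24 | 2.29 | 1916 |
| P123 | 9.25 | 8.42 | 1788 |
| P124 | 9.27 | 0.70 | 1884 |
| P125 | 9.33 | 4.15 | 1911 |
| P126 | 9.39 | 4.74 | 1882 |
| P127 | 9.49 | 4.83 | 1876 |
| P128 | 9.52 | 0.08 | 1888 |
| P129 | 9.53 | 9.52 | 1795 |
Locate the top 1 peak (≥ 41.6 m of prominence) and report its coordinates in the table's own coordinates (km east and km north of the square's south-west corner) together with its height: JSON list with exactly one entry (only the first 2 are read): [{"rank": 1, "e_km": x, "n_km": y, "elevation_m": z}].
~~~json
[{"rank": 1, "e_km": 2.24, "n_km": 1.66, "elevation_m": 2020}]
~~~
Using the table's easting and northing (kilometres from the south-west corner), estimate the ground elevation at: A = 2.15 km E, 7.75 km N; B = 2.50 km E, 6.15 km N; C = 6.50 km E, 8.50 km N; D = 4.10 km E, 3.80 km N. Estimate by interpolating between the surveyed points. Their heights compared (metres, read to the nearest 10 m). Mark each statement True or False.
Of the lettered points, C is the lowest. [True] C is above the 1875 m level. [False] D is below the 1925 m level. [True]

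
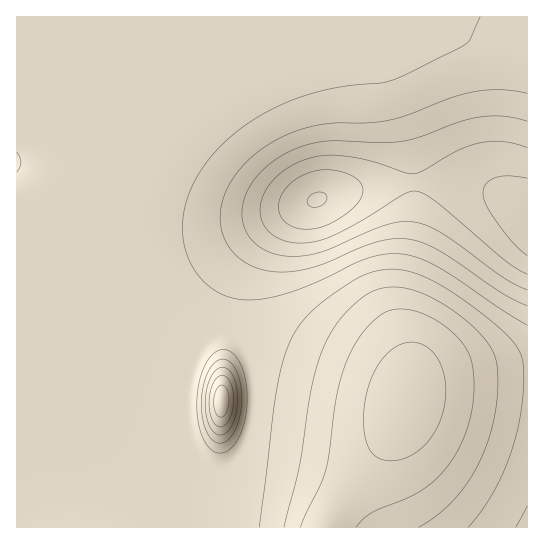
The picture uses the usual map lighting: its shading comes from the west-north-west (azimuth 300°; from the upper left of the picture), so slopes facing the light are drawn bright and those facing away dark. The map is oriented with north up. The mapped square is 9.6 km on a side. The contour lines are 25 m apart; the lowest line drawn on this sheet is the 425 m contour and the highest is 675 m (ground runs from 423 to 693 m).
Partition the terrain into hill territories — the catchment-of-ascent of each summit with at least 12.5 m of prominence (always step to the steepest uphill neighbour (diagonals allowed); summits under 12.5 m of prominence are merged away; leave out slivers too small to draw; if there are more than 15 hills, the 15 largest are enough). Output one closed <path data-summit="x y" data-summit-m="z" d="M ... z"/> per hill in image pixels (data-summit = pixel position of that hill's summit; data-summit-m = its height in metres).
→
<path data-summit="17 17" data-summit-m="573" d="M527 16l-511 1 1 511 174-1-2-12-4-8-21-28 4-33 20-87 15-40 28-49 13-17 23-24 24-17 35-16 35-8 40-5 52 0 25 4 13 4 37 20z"/><path data-summit="405 401" data-summit-m="664" d="M453 183l-66 1-61 12-33 16-11 8-26 27-21 38-7 22 1 18 16 24 8 28 0 37-6 27-11 18-13 10-13 3-23 0-22 7 20 28 4 8 2 13 337-1 0-314-18-13-19-9z"/><path data-summit="221 401" data-summit-m="693" d="M281 220l-14 9-28 30-19 27-17 33-15 40-11 42-13 68 1 11 6-4 16-4 23 0 13-3 13-10 11-18 6-27 0-37-8-28-16-24-1-18 4-16 13-28 16-22z"/>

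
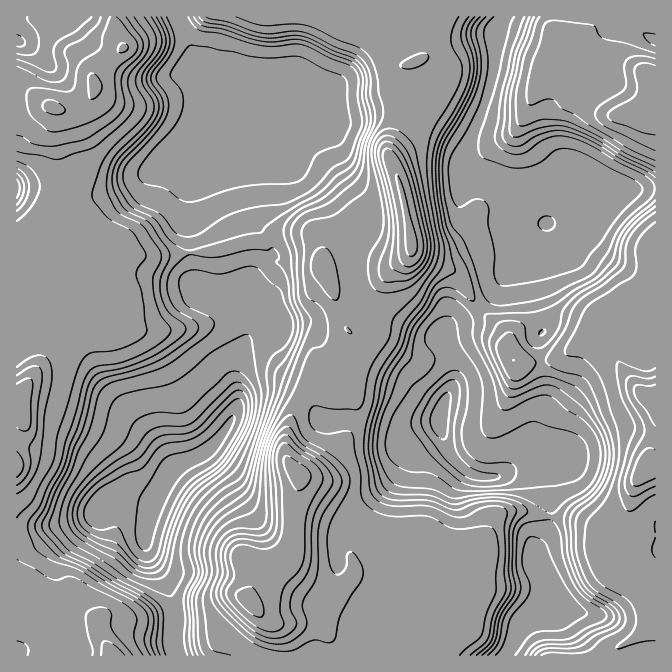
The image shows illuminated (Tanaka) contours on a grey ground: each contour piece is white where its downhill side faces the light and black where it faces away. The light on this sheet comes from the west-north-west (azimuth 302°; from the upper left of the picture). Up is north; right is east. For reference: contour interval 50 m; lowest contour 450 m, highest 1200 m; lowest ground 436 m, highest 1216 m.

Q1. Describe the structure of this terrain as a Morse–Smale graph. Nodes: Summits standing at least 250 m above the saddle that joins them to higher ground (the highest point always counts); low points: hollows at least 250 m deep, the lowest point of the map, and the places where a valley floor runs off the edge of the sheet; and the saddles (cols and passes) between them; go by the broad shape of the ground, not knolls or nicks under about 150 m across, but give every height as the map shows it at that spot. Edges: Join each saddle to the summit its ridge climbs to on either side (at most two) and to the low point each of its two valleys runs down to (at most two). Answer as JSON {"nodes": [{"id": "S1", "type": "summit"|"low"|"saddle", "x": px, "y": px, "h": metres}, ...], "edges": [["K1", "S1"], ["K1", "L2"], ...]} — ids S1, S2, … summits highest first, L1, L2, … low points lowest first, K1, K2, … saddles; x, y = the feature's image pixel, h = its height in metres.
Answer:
{"nodes": [
{"id": "S1", "type": "summit", "x": 297, "y": 472, "h": 1216},
{"id": "S2", "type": "summit", "x": 52, "y": 107, "h": 1160},
{"id": "S3", "type": "summit", "x": 650, "y": 465, "h": 1148},
{"id": "S4", "type": "summit", "x": 647, "y": 77, "h": 1083},
{"id": "L1", "type": "low", "x": 155, "y": 502, "h": 436},
{"id": "L2", "type": "low", "x": 440, "y": 422, "h": 516},
{"id": "K1", "type": "saddle", "x": 308, "y": 382, "h": 960},
{"id": "K2", "type": "saddle", "x": 190, "y": 252, "h": 801},
{"id": "K3", "type": "saddle", "x": 480, "y": 308, "h": 791},
{"id": "K4", "type": "saddle", "x": 174, "y": 648, "h": 711},
{"id": "K5", "type": "saddle", "x": 484, "y": 102, "h": 695}],
"edges": [["K1", "S1"], ["K1", "L1"], ["K1", "L2"], ["K2", "S1"], ["K2", "S2"], ["K2", "L1"], ["K3", "S1"], ["K3", "S3"], ["K3", "L2"], ["K4", "S1"], ["K4", "S2"], ["K4", "L1"], ["K5", "S1"], ["K5", "S4"], ["K5", "L2"]]}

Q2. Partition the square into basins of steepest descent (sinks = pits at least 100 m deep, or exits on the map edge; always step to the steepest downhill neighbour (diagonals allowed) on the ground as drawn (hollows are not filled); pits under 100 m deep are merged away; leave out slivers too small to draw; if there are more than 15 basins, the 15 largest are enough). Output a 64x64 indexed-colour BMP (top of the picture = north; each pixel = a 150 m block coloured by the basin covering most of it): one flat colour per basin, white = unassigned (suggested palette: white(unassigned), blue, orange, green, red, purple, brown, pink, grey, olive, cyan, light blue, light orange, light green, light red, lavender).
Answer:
<image width="64" height="64" href="data:image/bmp;base64,Qk12CAAAAAAAAHYAAAAoAAAAQAAAAEAAAAABAAQAAAAAAAAIAAATCwAAEwsAABAAAAAAAAAA////ALR3HwAOf/8ALKAsACgn1gC9Z5QAS1aMAMJ34wB/f38AIr28AM++FwDox64AeLv/AIrfmACWmP8A1bDFABERERERERERERERERERERERERERERIiIiIiIiIiIiIiEREREREREREREREREREREREREREREiIiIiIiIiIiIiIRERERERERERERERERERERERERERESIiIiIiIiIiIiIhERERERERERERERERERERERERERERIiIiIiIiIiIiIiEREREREREREREREREREREREREREREiIiIiIiIiIiIiIRERERERERERERERERERERERERERESIiIiIiIiIiIiIhEREREREREREREREREREREhERERERIiIiIiIiIiIiIhERERERERERERERERERERIiERERERIiIiIiIiIiIiIhERERERERERERERERERESIiIhEREREiIiIiIiIiIiIhERERERERERERERERERESIiIiEREREiIiIiIiIiIiIiERERERERERERERERERERIiIiIhEREiIiIiIiIiIiIiERERERERERERERERERERESIiIiIiIiIiIiIiIiIiIiERERERERERERERERERERERIiIiIiIiIiIiIiIiIiIiIhEREREREREREREREREREREiIiIiIiIiIiIiIiIiIiIiIRERERERERERERERERERESIiIiIiIiIiIiIiIiIiIiIhERERERERERERERERERERIiIiIiIiIiIiIiIiIiIiIiEREREREREREREREREREREiIiIiIiIiIiIiIiIiIiIiIhERERERERERERERERERESIiIiIiIiIiIiIiIiIiIiIiERERERERERERERERERERIiIiIiIiIiIiIiIiIiIiIiIhERERERERERERERERERIiIiIiIiIiIiIiIiIiIiIiIiIREREREREREREREREREiIiIiIiIiIiIiIiIiIiIiIiIhERERERERERERERERESIiIiIiIiIiIiIiIiIiIiIiIiERERERERERERERERERIiIiIiIiIiIiIiIiIiIiIiIiIREREREREREREREREREiIiIiIiIiIiIiIiIiIiIiIiIhERERERERERERERERERIiIiIiIiIiIiIiIiIiIiIiIiEREREREREREREREREREiIiIiIiIiIiIiIiIiIiIiIiIRERERERERERERERERERIiIiIiIiIiIiIiIiIiIiIiEREREREREREREREREREREhIiIiIiIiIiIiIiIiIiIiIRERERERERERERERERERERESIiIiIiIiIiIiIiIiIiIREREREREREREREREREREREREiIiIiIiIiIiIiIiIiIRERERERERERERERERERERERESIiIiIiIiIiIiIiIiIhERERERERERERERERERERERERIiIiIiIiIiIiIiIiIiEREREREREREREREREREREREREiIiIiIiIiIkIiIiIiERERERERERERERERERERERERESIiIiIiIiIkREIiJERBERERERERERERERERERERERESIiIiIiIiIkRERERERERBERERERERERERERERERERERIiIiIiIiIkRERERERERERBEREREREREREREREREREREiIiIiIiIkREREREREREREEREREREREREREREREREREiIiIiIiIiREREREREREREQRERERERERERERERERERESIiIiIiIiRERERERERERERBERERERERERERERERERERMzMzMiJEREREREREREREREERERERETMzMzMRERERERMzMzMzNERERERERERERERERhERERETMzMzMzMzMxEREzMzMzM0RERERERERERERERGYRERETMzMzMzMzMzMzMzMzMzM0REREREREREREREREZmZjMzMzMzMzMzMzMzMzMzMzMzRERERERERERERERERmZmMzMzMzMzMzMzMzMzMzMzMzNERERERERERERERERGZmYzMzMzMzMzMzMzMzMzMzMzM0REREREREREREREREZmZjMzMzMzMzMzMzMzMzMzMzMzRERERERERERERERERmZmMzMzMzMzMzMzMzMzMzMzMzRERERERERERERERERGZmYzMzMzMzMzMzMzMzMzMzMzNEREREREREREREREREZmZjMzMzMzMzMzMzMzMzMzMzM0RERERERERERERERERmZjMzMzMzMzMzMzMzMzMzMzM0RERERERERERERERERGZmMzMzMzMzMzMzMzMzMzMzMzFEREREREREREREREREZmYzMzMzMzMzMzMzMzMzMzMzMxRERERERERERERERERmZjMzMzMzMzMzMzMzMzMzMzMzEURERERERERERERERGZmMzMzMzMzMzMzMzMzMzMzMzMRFEREREREREREQiIRZmVVUzMzMzMzMzMzMzMzMzMzMxERREREREREREIiIiFlVVVVMzMzMzMzMzMzMzMzMzMzEREUREREREREQiIiIlVVVVUzMzMzMzMzMzMzMzMzMzMxERREREREREQiIiIiVVVVVTMzMzMzMzMzMzMzMzMzMzERFEREREREQiIiIiJVVVVVUzMzMzMzMzMzMzMzMzMxERFEREREREQiIiIiIlVVVVVVMzMzMzMzMzMzMzMzMzERFEREREREREIiIiIiVVVVVVUzMzMzMzMzMzMzMzMzERERREREREREQiIiIiJVVVVVVTMzMzMzMzMzMzMzMzERERFEREREREQiIiIiIlVVVVVVMzMzMzMzMzMzMzMxEREREURERERERCIiIiIi"/>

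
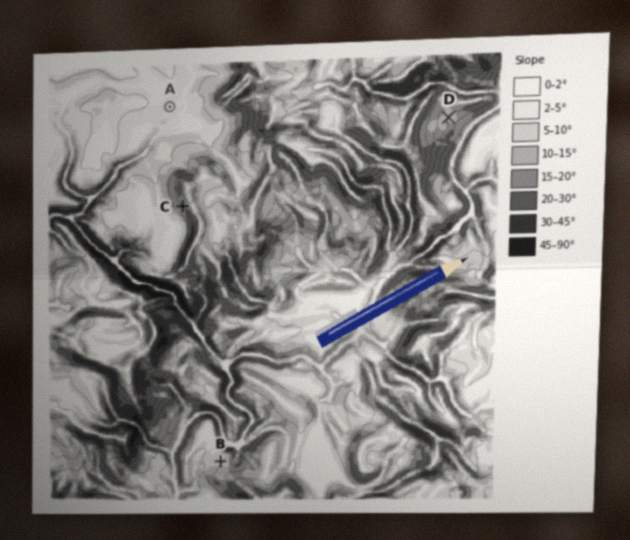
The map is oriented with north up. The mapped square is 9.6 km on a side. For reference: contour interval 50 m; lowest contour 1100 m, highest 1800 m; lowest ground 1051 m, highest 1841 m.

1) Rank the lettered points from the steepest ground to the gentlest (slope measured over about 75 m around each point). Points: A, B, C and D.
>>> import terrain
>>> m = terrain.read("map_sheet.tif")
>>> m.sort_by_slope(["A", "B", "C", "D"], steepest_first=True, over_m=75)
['C', 'D', 'B', 'A']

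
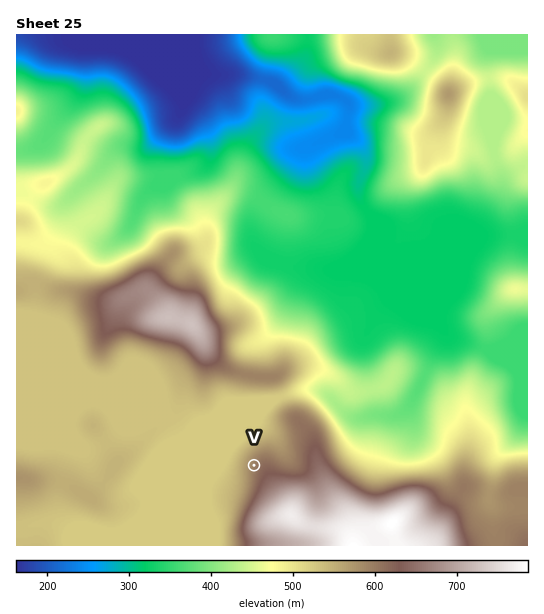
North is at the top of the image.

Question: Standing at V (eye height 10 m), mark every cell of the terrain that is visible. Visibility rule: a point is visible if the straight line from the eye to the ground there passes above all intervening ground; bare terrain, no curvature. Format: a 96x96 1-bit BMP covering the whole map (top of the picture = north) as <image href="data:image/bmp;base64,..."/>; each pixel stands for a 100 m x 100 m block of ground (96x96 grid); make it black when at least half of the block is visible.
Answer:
<image width="96" height="96" href="data:image/bmp;base64,Qk2+BAAAAAAAAD4AAAAoAAAAYAAAAGAAAAABAAEAAAAAAIAEAAATCwAAEwsAAAIAAAAAAAAA////AAAAAAD//////AAAAAAAAAD//////AAAAAAAAAD//////gAAAAAAAAD//3///wAAAAAAAAD+AH////AAAAAAAADwAP///34AAAAAAAD4Af/////AAAAAAAD4A//////gAAAAAAD8B//////wCAAAAAD+D//////wEAAAAAD/P//////4AAAAAAD////////4AAAAAAD///////+AAAAAAAD//v////4AAAAAAAD//H////4AAAAAAAD/+H////wAAAAAAAD/+H////wAAAAAAAD/+H////AAAAAAAAD///////AAAAAAAAD///////AAAAAAAAD/9/////APAAAAAAD/4/////geAAAAAAD/g/////x8AAAAAAD/A//////4AAAAAAD/A//////wAAAAAAD/4/////+AAAAAAAD///////8AAAAAAAD///////+AAAAAAAD////////AAAAAAAD////////gAAAAAAD////////wAAAAAAD////////4AAAAAAD//////+AYAAAAAAD//////wAAAAAAAAD/8////gAAAAAAAAD/4f///gAAAAAAAAD/wf///gAAAAAAAAD/Af///gAAAAAAAAD+AP///gAAAAAAAAD8AP///gAAAAAAAAD4AH//5wAAAAAAAADgAH/+AAAAAAAAAADAADAYAAAAAAAAAACAADAAAAAAAAAAAAAAACAAAAAAAAAAAAAAAAAAAAAAAAAAAAAAAAAAAAAAAAAAAAAAAAAAAAAAAAAAAAAAAAAAAAAAAAAAAAAAAAAAAAAAAAAAAAAAAAAAAAAAAAAAAAAAAAAAAAAAAAAAAAAAAAAAAAAAAAAAAAAAAAAAAAAAAAAAAAAAAAAAAAAAAAAAAAAAAAAAAAAAAAAAAAAAAAAAAAAAAAAAAAAAAAAAAAAAAAAAAAAAAAAAAAAAAAAAAAAAAAAAAAAAAAAAAAAAAAAAAAAAAAAAAAAAAAAAAAAAAAAAAAAAAAAAAAAAAAAAAAAAAAAAAAAAAAAAAAAAAAAAAAAAAAAAAAAAAAAAAAAAAAAAAAAAAAAAAAAAAAIAAAAAAAAAAAAAAAcAAAAAAAAAAAAAAAPwAAAAAAAAAAAAAAP4AAAAAAAAAAAAAAP8AAAAAAAAAAAAAAP+AAAAAAAAAAAAAAH/AAAAAAAAAAAAAAH/gAAAAAAAAAAAAAH/gAAAAAAAAAAAAAH/gAAAAAAAAAAAAAH/wAAAAAAAAAAAAAH/wAAAAAAAAAAAAAH/wAAAAAAAAAAAAAAP4AAAAAAAAAAAAAAH4AAAAAAAAAAAAAAH4AAAAAAAAAAAAAAP4AAAAAAAAAAAAAAP4AAAAAAAAAAAAAAPwAAAAAAAAAAAAAAPAAAAAAAAAAAAAAA+AAAAAAAAAAAAAAB8AAAAAAAAAAAAAAD4AAAAAAAAAAAAAAP4AAAAAAAAAAAAAA/4AAAAAAAAAAAAAB/wAAAAAAAAAAAAAB8AAAAAAAAAAAAAAAAAAAAAAAAAAAAAAAAAAAAAAAAAAAAAAAAAAAA="/>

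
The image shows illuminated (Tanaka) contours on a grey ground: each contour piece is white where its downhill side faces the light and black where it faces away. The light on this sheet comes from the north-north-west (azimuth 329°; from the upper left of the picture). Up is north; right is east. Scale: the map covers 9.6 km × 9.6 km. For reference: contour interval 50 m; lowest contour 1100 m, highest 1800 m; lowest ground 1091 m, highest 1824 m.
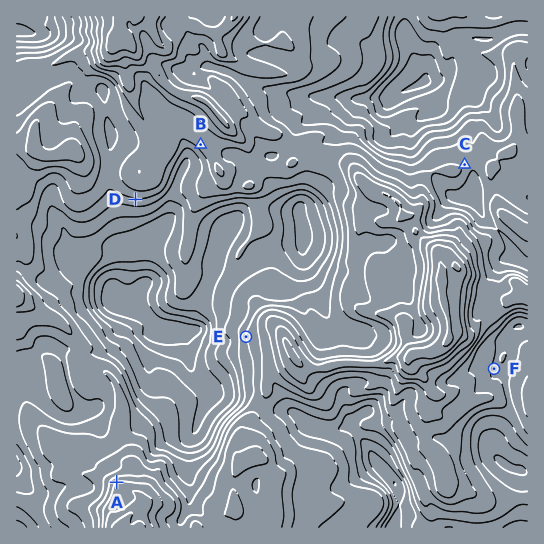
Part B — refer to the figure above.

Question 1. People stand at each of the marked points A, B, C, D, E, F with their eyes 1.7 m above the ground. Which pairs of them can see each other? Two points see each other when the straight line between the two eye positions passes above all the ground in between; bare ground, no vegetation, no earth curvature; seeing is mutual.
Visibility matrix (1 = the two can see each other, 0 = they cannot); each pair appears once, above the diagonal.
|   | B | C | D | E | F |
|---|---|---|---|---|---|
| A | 1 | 0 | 1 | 1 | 0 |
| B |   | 0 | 0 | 1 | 0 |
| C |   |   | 0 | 0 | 0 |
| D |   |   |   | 1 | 0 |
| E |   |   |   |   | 0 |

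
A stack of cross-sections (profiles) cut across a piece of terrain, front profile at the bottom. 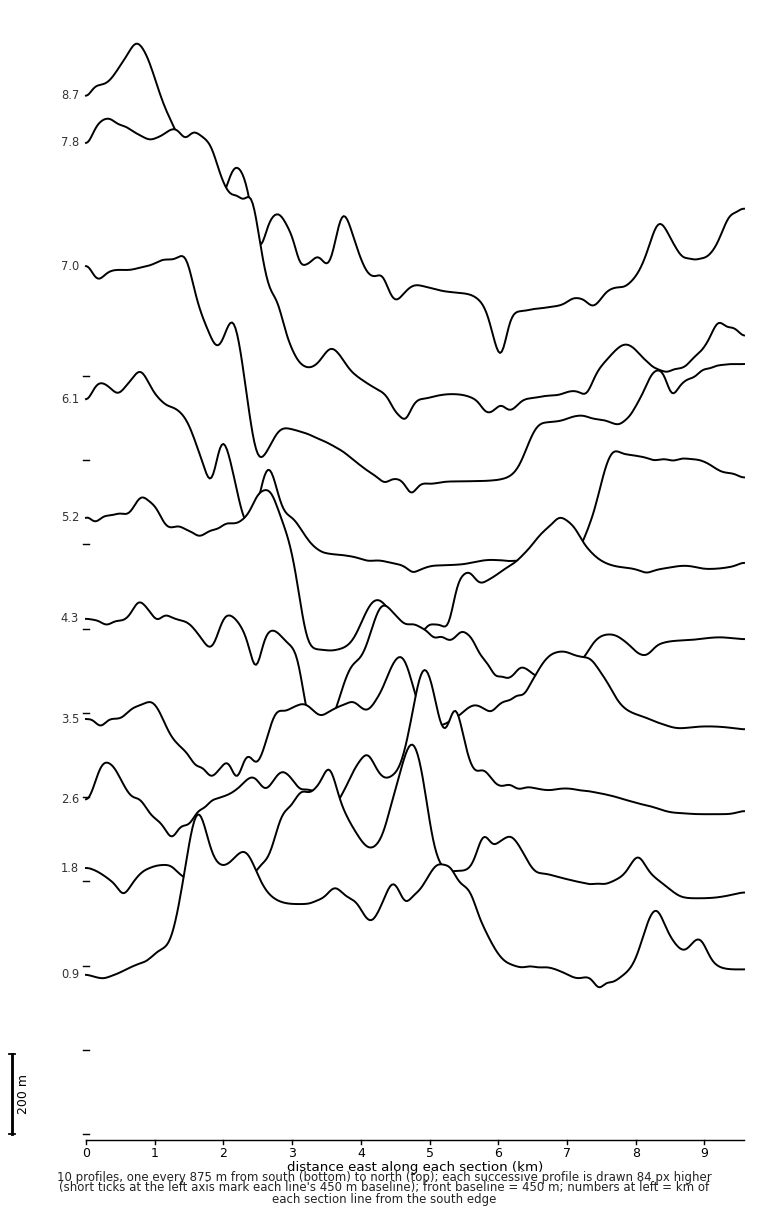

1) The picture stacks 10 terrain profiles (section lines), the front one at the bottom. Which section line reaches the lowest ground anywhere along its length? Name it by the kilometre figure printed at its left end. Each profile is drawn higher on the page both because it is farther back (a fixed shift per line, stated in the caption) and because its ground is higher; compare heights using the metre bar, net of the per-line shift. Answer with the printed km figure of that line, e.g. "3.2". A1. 8.7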